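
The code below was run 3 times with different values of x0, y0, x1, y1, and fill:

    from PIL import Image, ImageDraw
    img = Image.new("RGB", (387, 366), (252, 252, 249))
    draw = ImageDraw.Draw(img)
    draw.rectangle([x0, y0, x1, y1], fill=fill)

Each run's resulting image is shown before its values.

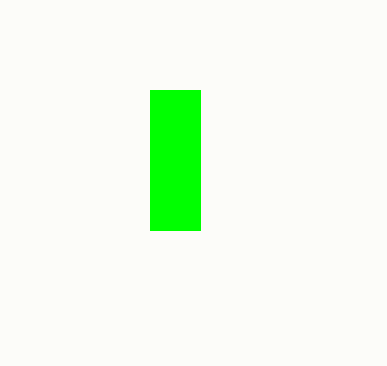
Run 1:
x0 = 150
y0 = 90
x1 = 200
y1 = 230
fill = 'lime'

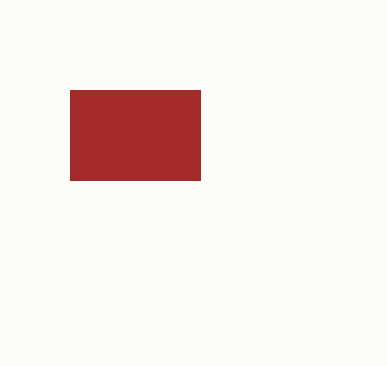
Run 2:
x0 = 70
y0 = 90
x1 = 200
y1 = 180
fill = 'brown'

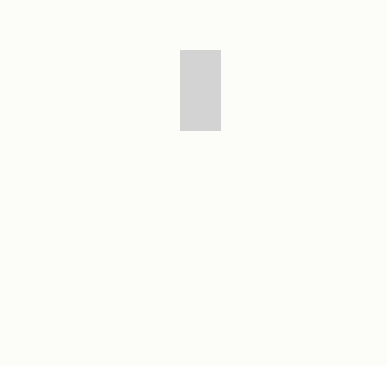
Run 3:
x0 = 180, y0 = 50, x1 = 220, y1 = 130, fill = 'lightgray'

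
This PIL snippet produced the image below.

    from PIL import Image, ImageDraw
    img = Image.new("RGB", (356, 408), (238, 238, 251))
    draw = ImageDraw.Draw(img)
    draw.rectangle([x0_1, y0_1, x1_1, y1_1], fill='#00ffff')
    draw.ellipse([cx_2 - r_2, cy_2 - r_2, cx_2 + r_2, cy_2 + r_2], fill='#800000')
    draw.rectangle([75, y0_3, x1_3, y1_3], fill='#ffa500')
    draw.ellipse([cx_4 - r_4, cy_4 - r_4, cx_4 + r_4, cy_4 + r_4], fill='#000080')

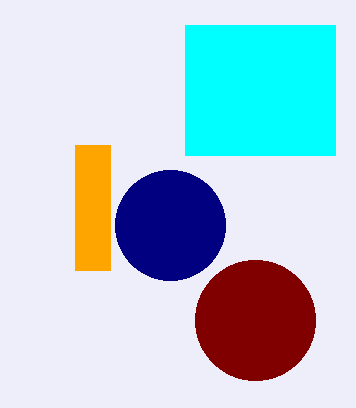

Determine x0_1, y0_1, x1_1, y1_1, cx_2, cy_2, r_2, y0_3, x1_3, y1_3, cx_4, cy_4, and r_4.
x0_1 = 185
y0_1 = 25
x1_1 = 335
y1_1 = 155
cx_2 = 255
cy_2 = 320
r_2 = 60
y0_3 = 145
x1_3 = 110
y1_3 = 270
cx_4 = 170
cy_4 = 225
r_4 = 55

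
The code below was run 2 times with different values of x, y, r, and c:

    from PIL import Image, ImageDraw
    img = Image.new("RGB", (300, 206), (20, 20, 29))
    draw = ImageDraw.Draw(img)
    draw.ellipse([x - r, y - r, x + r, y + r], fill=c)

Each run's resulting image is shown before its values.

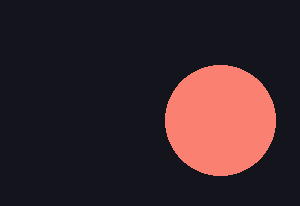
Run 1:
x = 220
y = 120
r = 55
c = 'salmon'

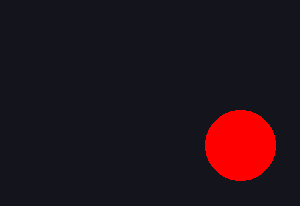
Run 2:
x = 240
y = 145
r = 35
c = 'red'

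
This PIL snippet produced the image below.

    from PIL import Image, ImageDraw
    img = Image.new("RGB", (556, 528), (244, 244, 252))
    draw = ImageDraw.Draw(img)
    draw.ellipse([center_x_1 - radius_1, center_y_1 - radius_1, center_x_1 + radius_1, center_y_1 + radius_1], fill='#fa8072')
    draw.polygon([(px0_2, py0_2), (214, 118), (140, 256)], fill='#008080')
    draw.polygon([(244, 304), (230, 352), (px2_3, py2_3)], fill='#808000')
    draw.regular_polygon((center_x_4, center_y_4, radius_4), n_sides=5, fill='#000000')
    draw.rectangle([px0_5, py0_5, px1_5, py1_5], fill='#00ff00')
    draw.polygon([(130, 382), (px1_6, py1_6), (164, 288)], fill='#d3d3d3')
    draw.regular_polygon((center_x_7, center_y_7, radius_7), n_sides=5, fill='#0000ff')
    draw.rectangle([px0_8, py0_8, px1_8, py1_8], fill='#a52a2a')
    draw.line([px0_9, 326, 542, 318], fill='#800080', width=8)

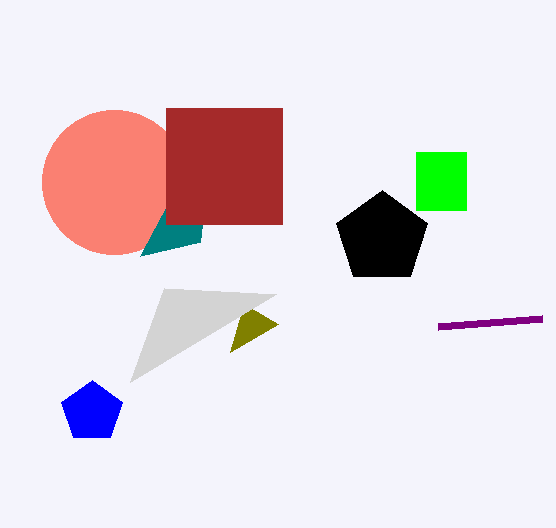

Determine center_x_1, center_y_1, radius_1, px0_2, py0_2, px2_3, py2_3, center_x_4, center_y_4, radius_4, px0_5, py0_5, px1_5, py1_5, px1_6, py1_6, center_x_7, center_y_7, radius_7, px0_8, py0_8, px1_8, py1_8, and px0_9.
center_x_1 = 114; center_y_1 = 182; radius_1 = 72; px0_2 = 200; py0_2 = 242; px2_3 = 278; py2_3 = 324; center_x_4 = 382; center_y_4 = 238; radius_4 = 48; px0_5 = 416; py0_5 = 152; px1_5 = 466; py1_5 = 210; px1_6 = 276; py1_6 = 294; center_x_7 = 92; center_y_7 = 412; radius_7 = 32; px0_8 = 166; py0_8 = 108; px1_8 = 282; py1_8 = 224; px0_9 = 438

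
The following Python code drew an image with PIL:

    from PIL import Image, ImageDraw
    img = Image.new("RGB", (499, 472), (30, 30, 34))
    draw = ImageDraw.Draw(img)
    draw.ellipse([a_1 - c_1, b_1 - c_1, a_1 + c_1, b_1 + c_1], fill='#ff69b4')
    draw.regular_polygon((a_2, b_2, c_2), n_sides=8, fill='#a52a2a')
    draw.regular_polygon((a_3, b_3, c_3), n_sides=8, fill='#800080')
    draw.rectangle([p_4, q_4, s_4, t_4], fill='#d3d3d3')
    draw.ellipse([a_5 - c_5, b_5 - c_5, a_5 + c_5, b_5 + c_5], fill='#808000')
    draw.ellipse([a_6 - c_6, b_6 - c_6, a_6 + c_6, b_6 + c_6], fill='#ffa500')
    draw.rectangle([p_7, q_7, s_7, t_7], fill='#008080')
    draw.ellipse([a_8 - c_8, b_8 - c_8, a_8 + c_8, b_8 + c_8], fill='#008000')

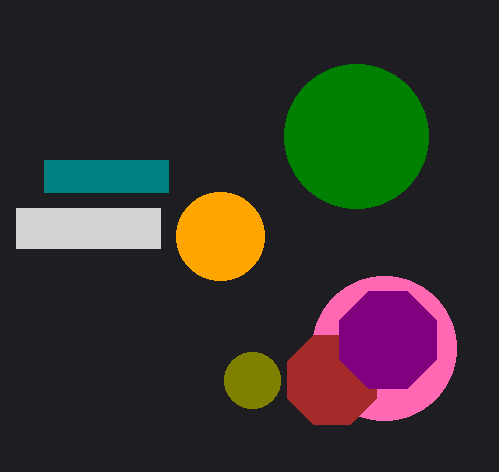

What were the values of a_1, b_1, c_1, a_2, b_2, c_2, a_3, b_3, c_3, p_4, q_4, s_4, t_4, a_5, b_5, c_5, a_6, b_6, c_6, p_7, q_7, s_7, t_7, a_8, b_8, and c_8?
a_1 = 384; b_1 = 348; c_1 = 72; a_2 = 332; b_2 = 380; c_2 = 48; a_3 = 388; b_3 = 340; c_3 = 52; p_4 = 16; q_4 = 208; s_4 = 160; t_4 = 248; a_5 = 252; b_5 = 380; c_5 = 28; a_6 = 220; b_6 = 236; c_6 = 44; p_7 = 44; q_7 = 160; s_7 = 168; t_7 = 192; a_8 = 356; b_8 = 136; c_8 = 72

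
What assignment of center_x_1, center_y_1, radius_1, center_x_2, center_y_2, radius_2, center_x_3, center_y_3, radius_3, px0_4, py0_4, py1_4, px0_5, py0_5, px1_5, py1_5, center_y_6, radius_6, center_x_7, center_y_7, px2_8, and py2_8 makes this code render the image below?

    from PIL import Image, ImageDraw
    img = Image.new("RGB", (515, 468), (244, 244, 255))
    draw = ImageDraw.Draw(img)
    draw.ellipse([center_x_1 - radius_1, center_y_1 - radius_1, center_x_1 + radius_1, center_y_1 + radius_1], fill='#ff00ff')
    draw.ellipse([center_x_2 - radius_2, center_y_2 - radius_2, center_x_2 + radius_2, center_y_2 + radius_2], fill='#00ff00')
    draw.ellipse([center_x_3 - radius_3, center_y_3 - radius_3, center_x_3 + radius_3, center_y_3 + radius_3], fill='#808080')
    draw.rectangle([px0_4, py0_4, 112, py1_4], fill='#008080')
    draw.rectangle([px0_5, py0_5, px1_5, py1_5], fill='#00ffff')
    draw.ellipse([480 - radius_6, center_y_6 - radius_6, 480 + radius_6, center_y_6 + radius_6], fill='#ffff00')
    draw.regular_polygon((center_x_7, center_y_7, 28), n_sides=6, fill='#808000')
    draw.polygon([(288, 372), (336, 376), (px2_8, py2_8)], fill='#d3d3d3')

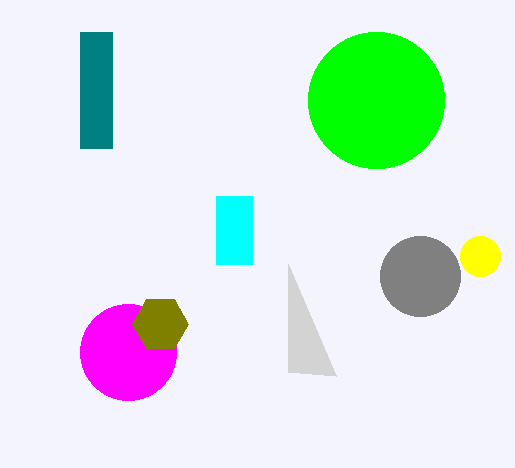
center_x_1 = 128; center_y_1 = 352; radius_1 = 48; center_x_2 = 376; center_y_2 = 100; radius_2 = 68; center_x_3 = 420; center_y_3 = 276; radius_3 = 40; px0_4 = 80; py0_4 = 32; py1_4 = 148; px0_5 = 216; py0_5 = 196; px1_5 = 252; py1_5 = 264; center_y_6 = 256; radius_6 = 20; center_x_7 = 160; center_y_7 = 324; px2_8 = 288; py2_8 = 264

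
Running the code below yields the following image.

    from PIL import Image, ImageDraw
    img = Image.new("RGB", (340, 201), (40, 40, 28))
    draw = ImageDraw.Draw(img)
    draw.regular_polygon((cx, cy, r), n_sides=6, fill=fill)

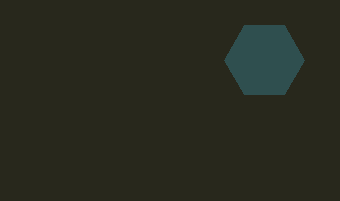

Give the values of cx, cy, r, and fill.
cx = 264
cy = 60
r = 40
fill = 'darkslategray'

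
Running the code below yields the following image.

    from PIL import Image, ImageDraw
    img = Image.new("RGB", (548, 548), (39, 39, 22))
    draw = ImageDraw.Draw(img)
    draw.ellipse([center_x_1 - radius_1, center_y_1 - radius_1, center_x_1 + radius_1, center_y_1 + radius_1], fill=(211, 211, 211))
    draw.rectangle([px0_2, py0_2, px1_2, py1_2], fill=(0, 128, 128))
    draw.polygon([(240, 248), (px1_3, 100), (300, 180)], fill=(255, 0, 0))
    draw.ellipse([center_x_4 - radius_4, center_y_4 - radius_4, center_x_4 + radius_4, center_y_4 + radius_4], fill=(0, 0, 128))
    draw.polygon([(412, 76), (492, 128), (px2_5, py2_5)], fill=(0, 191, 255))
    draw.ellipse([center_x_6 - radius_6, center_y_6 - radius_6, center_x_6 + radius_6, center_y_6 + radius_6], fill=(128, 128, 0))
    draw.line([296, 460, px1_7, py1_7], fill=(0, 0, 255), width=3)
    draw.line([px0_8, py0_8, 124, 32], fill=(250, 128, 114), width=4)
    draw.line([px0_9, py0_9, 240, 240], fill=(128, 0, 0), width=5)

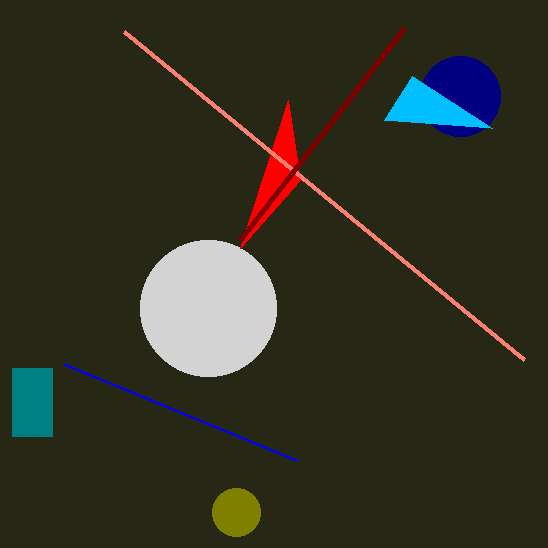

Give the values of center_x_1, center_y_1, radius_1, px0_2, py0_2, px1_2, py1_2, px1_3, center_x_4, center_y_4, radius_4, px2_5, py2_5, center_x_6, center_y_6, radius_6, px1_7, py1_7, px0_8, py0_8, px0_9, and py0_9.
center_x_1 = 208, center_y_1 = 308, radius_1 = 68, px0_2 = 12, py0_2 = 368, px1_2 = 52, py1_2 = 436, px1_3 = 288, center_x_4 = 460, center_y_4 = 96, radius_4 = 40, px2_5 = 384, py2_5 = 120, center_x_6 = 236, center_y_6 = 512, radius_6 = 24, px1_7 = 64, py1_7 = 364, px0_8 = 524, py0_8 = 360, px0_9 = 404, py0_9 = 28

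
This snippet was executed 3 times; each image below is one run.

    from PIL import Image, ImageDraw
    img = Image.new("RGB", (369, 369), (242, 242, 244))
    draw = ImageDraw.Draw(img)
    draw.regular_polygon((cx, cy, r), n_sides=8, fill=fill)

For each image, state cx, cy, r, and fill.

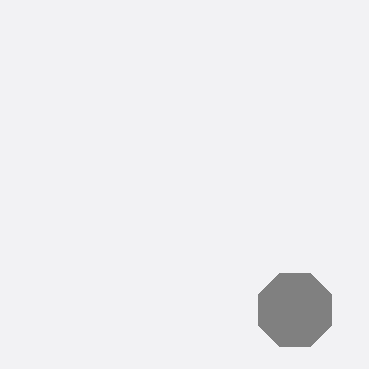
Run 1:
cx = 295, cy = 310, r = 40, fill = 'gray'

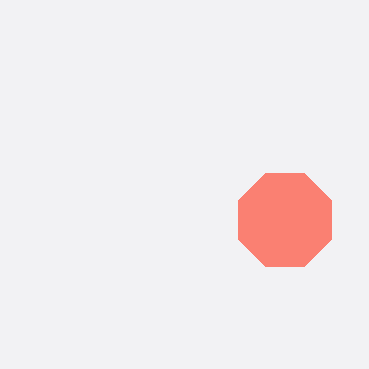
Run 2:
cx = 285
cy = 220
r = 50
fill = 'salmon'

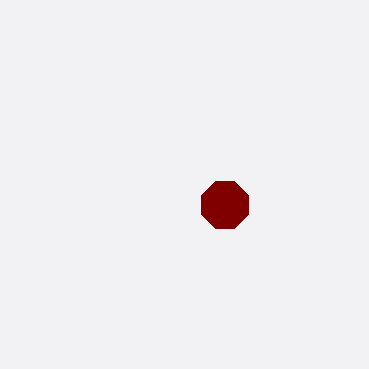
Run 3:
cx = 225; cy = 205; r = 25; fill = 'maroon'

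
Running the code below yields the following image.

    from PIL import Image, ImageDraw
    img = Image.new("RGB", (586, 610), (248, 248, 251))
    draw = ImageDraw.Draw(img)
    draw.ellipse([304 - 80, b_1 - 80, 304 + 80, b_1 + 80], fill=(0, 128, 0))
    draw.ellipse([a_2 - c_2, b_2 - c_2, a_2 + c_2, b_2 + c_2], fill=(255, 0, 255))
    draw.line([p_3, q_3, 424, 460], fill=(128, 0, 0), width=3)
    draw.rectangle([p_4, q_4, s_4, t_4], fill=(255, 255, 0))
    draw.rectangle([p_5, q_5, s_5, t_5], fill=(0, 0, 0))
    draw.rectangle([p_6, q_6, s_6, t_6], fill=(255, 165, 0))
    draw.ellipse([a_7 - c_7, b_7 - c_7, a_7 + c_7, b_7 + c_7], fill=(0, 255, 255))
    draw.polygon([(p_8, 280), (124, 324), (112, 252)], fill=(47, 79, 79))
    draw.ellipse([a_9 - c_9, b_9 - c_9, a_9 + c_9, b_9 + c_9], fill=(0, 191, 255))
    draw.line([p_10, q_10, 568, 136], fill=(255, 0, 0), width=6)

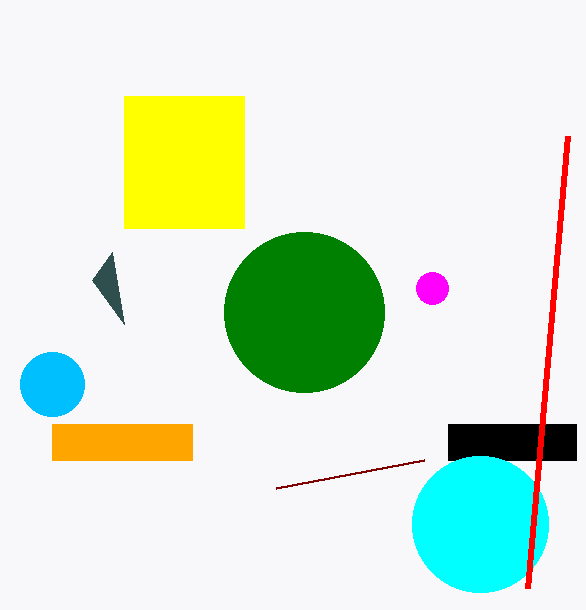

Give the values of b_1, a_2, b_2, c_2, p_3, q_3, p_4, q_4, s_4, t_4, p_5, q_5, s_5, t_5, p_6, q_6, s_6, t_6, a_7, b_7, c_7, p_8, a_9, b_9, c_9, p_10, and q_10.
b_1 = 312; a_2 = 432; b_2 = 288; c_2 = 16; p_3 = 276; q_3 = 488; p_4 = 124; q_4 = 96; s_4 = 244; t_4 = 228; p_5 = 448; q_5 = 424; s_5 = 576; t_5 = 460; p_6 = 52; q_6 = 424; s_6 = 192; t_6 = 460; a_7 = 480; b_7 = 524; c_7 = 68; p_8 = 92; a_9 = 52; b_9 = 384; c_9 = 32; p_10 = 528; q_10 = 588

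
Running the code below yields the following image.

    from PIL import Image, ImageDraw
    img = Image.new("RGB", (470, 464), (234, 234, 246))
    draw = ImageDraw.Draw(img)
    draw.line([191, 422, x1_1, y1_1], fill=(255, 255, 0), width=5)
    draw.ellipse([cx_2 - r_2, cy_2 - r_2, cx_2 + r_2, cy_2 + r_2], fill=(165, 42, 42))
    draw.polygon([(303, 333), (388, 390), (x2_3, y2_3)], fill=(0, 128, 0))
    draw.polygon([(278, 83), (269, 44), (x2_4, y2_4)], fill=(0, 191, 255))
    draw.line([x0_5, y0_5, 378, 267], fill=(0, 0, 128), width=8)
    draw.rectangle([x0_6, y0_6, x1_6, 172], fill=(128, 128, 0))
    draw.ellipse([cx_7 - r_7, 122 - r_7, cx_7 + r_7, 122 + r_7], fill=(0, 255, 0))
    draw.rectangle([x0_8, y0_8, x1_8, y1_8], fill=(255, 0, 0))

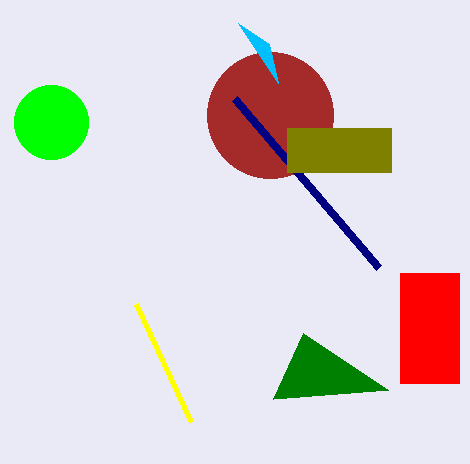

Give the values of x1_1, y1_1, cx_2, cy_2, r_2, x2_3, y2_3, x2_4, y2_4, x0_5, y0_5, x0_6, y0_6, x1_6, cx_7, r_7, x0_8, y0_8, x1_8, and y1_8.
x1_1 = 136; y1_1 = 304; cx_2 = 270; cy_2 = 115; r_2 = 63; x2_3 = 273; y2_3 = 399; x2_4 = 238; y2_4 = 23; x0_5 = 234; y0_5 = 98; x0_6 = 287; y0_6 = 128; x1_6 = 391; cx_7 = 51; r_7 = 37; x0_8 = 400; y0_8 = 273; x1_8 = 459; y1_8 = 383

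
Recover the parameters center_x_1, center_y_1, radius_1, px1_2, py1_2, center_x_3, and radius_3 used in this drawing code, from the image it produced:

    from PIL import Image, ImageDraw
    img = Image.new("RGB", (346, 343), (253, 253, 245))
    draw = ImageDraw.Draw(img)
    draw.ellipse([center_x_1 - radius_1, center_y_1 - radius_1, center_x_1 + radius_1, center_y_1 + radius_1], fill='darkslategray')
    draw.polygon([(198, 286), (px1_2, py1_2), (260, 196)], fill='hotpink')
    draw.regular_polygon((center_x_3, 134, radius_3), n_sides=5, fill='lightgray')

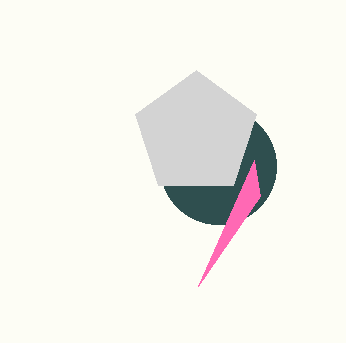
center_x_1 = 218
center_y_1 = 166
radius_1 = 58
px1_2 = 254
py1_2 = 160
center_x_3 = 196
radius_3 = 64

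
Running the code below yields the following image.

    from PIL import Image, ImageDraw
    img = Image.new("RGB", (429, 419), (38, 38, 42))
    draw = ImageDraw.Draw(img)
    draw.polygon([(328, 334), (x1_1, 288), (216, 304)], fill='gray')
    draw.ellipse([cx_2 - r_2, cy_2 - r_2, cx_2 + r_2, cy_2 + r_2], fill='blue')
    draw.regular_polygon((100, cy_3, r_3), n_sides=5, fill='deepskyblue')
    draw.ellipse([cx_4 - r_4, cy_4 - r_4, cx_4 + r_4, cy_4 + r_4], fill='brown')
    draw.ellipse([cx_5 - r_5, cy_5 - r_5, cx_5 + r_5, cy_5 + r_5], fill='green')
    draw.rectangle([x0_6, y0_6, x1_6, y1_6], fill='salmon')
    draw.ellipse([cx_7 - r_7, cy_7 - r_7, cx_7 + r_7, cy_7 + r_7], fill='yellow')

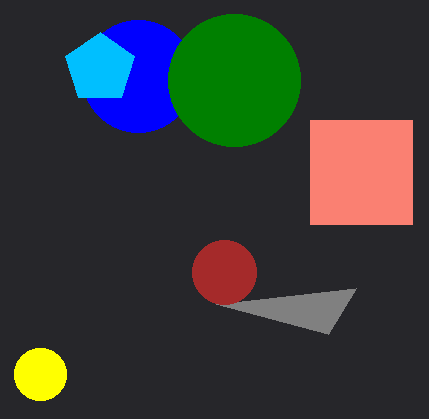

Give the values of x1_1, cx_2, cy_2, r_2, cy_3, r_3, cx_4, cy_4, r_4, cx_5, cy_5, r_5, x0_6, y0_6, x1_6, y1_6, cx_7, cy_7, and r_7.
x1_1 = 356; cx_2 = 138; cy_2 = 76; r_2 = 56; cy_3 = 68; r_3 = 36; cx_4 = 224; cy_4 = 272; r_4 = 32; cx_5 = 234; cy_5 = 80; r_5 = 66; x0_6 = 310; y0_6 = 120; x1_6 = 412; y1_6 = 224; cx_7 = 40; cy_7 = 374; r_7 = 26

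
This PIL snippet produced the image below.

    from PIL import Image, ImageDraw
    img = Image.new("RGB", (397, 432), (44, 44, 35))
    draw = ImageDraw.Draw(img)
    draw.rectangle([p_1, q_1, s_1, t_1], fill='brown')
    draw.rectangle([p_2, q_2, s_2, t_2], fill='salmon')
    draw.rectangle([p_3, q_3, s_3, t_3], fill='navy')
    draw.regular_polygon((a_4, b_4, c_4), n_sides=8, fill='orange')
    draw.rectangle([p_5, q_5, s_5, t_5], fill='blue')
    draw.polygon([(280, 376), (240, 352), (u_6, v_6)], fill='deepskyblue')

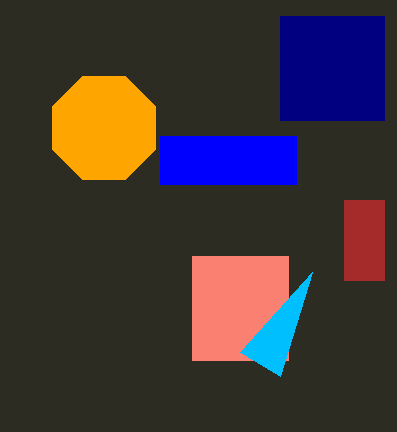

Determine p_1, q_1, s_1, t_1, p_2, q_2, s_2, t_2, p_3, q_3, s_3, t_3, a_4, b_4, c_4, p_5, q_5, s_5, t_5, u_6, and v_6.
p_1 = 344
q_1 = 200
s_1 = 384
t_1 = 280
p_2 = 192
q_2 = 256
s_2 = 288
t_2 = 360
p_3 = 280
q_3 = 16
s_3 = 384
t_3 = 120
a_4 = 104
b_4 = 128
c_4 = 56
p_5 = 160
q_5 = 136
s_5 = 296
t_5 = 184
u_6 = 312
v_6 = 272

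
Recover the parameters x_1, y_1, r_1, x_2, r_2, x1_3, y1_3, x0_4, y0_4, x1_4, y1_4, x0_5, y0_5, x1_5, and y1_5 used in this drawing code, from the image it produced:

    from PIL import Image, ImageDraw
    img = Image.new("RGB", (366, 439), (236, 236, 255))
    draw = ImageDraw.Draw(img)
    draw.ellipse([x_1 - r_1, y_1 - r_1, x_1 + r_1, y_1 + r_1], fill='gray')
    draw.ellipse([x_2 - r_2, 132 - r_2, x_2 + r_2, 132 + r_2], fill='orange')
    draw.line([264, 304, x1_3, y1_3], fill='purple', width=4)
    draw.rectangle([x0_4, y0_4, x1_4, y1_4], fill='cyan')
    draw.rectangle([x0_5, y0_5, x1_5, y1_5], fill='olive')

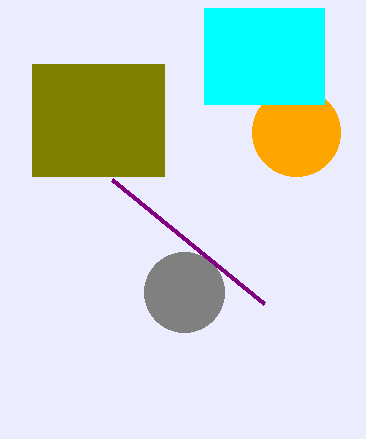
x_1 = 184, y_1 = 292, r_1 = 40, x_2 = 296, r_2 = 44, x1_3 = 112, y1_3 = 180, x0_4 = 204, y0_4 = 8, x1_4 = 324, y1_4 = 104, x0_5 = 32, y0_5 = 64, x1_5 = 164, y1_5 = 176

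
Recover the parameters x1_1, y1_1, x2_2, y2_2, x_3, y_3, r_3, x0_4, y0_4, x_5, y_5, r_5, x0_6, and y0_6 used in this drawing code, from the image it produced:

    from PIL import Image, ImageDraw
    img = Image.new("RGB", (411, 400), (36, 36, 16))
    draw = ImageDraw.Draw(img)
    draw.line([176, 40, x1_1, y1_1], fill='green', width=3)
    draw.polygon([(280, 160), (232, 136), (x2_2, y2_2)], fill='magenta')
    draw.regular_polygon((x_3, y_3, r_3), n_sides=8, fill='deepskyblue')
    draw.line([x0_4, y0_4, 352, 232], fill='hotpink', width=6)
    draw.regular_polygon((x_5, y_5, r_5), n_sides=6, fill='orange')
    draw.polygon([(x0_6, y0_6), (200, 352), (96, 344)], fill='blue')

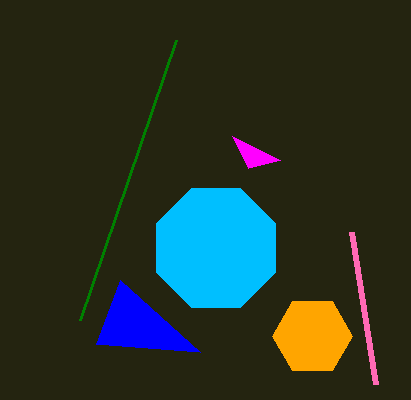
x1_1 = 80
y1_1 = 320
x2_2 = 248
y2_2 = 168
x_3 = 216
y_3 = 248
r_3 = 64
x0_4 = 376
y0_4 = 384
x_5 = 312
y_5 = 336
r_5 = 40
x0_6 = 120
y0_6 = 280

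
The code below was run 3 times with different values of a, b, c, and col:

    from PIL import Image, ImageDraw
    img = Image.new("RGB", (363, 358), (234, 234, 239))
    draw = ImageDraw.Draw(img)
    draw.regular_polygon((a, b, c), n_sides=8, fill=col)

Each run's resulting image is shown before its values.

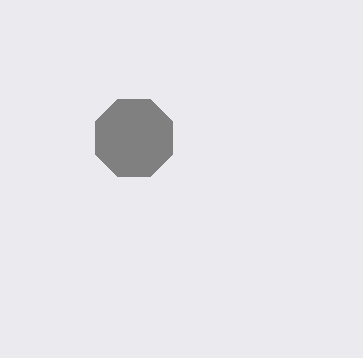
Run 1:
a = 134; b = 138; c = 42; col = 'gray'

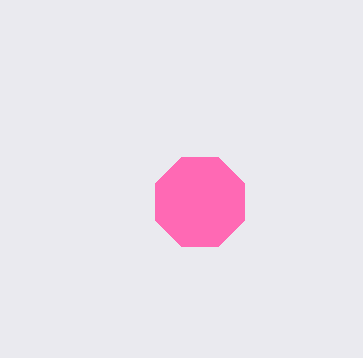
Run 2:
a = 200; b = 202; c = 48; col = 'hotpink'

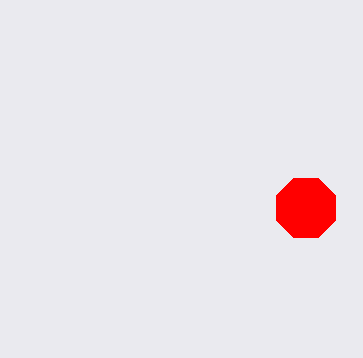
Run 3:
a = 306
b = 208
c = 32
col = 'red'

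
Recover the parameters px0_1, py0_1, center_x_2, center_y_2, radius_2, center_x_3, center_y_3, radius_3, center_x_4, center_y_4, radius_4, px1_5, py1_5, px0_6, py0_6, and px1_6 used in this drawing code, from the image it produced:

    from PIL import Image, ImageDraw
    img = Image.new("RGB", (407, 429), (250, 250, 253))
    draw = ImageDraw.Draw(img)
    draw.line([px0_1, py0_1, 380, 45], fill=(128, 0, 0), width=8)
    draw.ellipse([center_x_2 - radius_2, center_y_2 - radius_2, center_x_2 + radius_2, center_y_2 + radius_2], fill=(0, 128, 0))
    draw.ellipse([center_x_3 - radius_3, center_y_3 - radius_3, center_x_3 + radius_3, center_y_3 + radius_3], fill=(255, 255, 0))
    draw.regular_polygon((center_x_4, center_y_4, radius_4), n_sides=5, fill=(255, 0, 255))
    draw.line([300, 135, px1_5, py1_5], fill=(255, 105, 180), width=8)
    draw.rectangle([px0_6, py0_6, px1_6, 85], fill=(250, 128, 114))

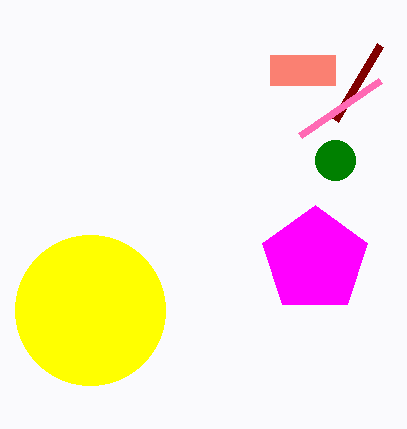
px0_1 = 335
py0_1 = 120
center_x_2 = 335
center_y_2 = 160
radius_2 = 20
center_x_3 = 90
center_y_3 = 310
radius_3 = 75
center_x_4 = 315
center_y_4 = 260
radius_4 = 55
px1_5 = 380
py1_5 = 80
px0_6 = 270
py0_6 = 55
px1_6 = 335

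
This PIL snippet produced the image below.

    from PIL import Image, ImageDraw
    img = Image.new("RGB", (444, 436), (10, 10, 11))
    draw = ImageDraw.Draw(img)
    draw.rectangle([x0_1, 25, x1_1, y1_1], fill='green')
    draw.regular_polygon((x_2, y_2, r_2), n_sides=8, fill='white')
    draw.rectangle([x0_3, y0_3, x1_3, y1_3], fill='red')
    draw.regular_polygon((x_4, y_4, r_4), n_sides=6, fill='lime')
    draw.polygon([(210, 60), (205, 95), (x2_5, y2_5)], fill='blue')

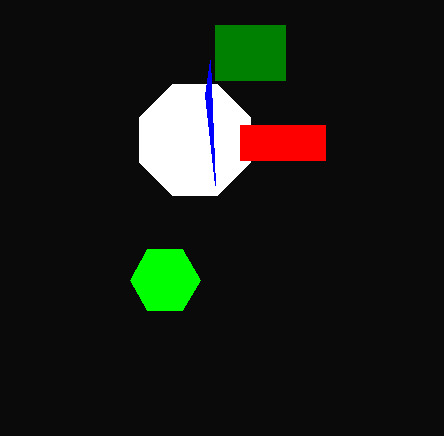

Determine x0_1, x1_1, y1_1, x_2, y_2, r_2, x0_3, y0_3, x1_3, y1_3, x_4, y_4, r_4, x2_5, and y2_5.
x0_1 = 215; x1_1 = 285; y1_1 = 80; x_2 = 195; y_2 = 140; r_2 = 60; x0_3 = 240; y0_3 = 125; x1_3 = 325; y1_3 = 160; x_4 = 165; y_4 = 280; r_4 = 35; x2_5 = 215; y2_5 = 185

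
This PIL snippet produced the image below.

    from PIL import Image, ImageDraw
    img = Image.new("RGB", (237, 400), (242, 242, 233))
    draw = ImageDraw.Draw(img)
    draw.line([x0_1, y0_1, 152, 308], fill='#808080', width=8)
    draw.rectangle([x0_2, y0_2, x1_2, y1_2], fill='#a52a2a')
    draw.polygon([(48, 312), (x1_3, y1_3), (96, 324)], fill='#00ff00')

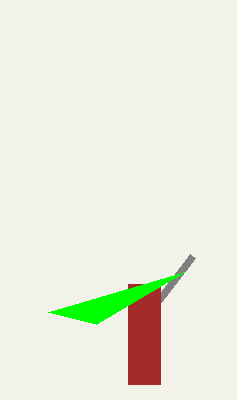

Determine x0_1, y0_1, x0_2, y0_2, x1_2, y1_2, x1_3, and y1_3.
x0_1 = 192, y0_1 = 256, x0_2 = 128, y0_2 = 284, x1_2 = 160, y1_2 = 384, x1_3 = 184, y1_3 = 272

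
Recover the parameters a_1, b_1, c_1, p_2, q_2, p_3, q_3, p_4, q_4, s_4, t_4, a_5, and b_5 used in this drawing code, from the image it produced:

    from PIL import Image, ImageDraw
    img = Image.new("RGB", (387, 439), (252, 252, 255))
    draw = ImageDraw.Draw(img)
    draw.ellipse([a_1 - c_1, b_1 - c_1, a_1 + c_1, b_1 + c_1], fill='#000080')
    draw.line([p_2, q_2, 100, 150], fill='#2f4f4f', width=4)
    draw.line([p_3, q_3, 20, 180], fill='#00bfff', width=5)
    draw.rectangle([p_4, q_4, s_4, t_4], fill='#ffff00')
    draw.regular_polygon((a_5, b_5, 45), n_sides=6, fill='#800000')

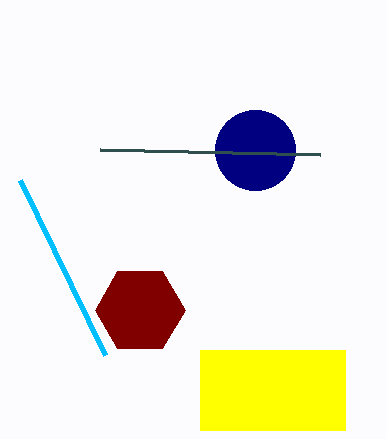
a_1 = 255; b_1 = 150; c_1 = 40; p_2 = 320; q_2 = 155; p_3 = 105; q_3 = 355; p_4 = 200; q_4 = 350; s_4 = 345; t_4 = 430; a_5 = 140; b_5 = 310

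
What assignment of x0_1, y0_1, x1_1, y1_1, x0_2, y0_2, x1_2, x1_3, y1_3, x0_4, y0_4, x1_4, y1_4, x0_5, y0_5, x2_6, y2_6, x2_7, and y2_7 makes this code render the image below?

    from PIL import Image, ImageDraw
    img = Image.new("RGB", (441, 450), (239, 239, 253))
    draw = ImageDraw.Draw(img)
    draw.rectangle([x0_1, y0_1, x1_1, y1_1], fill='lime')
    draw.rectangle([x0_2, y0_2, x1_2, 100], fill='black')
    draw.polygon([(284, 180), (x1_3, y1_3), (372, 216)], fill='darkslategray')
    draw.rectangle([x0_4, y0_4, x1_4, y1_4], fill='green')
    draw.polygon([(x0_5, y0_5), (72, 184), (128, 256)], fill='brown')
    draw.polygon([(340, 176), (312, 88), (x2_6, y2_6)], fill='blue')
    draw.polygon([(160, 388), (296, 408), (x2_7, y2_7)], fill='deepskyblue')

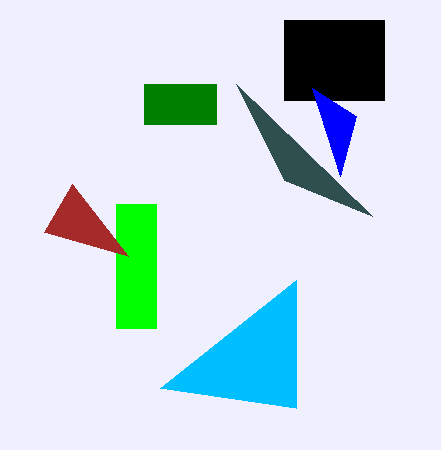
x0_1 = 116; y0_1 = 204; x1_1 = 156; y1_1 = 328; x0_2 = 284; y0_2 = 20; x1_2 = 384; x1_3 = 236; y1_3 = 84; x0_4 = 144; y0_4 = 84; x1_4 = 216; y1_4 = 124; x0_5 = 44; y0_5 = 232; x2_6 = 356; y2_6 = 116; x2_7 = 296; y2_7 = 280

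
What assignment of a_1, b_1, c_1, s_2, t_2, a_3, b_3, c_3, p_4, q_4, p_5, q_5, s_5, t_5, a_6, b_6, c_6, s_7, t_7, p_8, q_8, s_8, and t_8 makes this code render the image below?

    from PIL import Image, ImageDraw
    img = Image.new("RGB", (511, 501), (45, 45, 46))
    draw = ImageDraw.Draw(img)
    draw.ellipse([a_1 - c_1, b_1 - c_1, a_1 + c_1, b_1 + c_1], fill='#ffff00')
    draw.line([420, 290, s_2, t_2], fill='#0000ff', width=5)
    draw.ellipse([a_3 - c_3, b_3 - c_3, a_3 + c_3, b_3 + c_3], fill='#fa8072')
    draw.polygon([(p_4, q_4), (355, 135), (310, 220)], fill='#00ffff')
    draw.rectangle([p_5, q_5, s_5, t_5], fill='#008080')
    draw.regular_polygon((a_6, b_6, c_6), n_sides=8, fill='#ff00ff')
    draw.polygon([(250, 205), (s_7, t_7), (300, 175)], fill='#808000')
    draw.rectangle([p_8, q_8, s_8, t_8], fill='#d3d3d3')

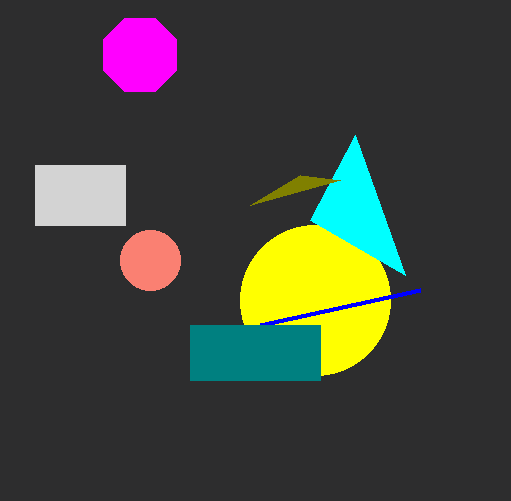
a_1 = 315, b_1 = 300, c_1 = 75, s_2 = 260, t_2 = 325, a_3 = 150, b_3 = 260, c_3 = 30, p_4 = 405, q_4 = 275, p_5 = 190, q_5 = 325, s_5 = 320, t_5 = 380, a_6 = 140, b_6 = 55, c_6 = 40, s_7 = 340, t_7 = 180, p_8 = 35, q_8 = 165, s_8 = 125, t_8 = 225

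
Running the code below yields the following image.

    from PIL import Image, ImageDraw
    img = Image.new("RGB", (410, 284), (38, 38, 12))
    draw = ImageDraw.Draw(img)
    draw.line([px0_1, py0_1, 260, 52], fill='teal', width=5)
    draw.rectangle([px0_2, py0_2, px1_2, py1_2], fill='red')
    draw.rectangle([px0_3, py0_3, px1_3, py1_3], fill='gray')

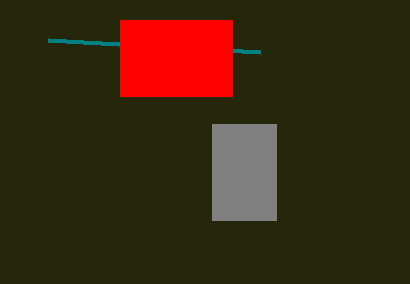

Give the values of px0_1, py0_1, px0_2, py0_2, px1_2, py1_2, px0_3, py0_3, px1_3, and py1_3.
px0_1 = 48, py0_1 = 40, px0_2 = 120, py0_2 = 20, px1_2 = 232, py1_2 = 96, px0_3 = 212, py0_3 = 124, px1_3 = 276, py1_3 = 220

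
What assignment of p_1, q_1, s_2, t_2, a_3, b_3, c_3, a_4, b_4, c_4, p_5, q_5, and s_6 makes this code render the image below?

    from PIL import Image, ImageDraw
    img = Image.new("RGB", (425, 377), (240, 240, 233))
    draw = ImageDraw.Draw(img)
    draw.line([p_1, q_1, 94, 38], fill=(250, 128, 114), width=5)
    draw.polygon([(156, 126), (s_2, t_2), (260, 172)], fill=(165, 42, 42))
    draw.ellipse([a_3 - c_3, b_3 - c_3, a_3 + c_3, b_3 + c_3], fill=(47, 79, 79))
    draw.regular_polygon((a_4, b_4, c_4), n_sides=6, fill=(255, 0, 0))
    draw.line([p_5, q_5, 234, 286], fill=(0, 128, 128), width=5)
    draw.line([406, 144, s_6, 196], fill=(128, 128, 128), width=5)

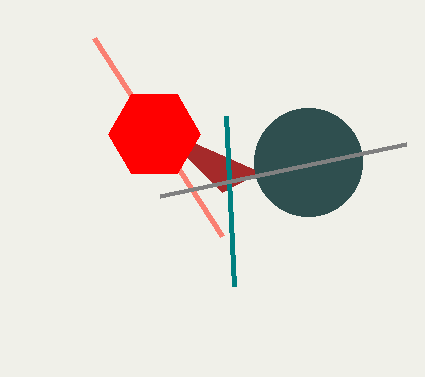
p_1 = 222; q_1 = 236; s_2 = 222; t_2 = 192; a_3 = 308; b_3 = 162; c_3 = 54; a_4 = 154; b_4 = 134; c_4 = 46; p_5 = 226; q_5 = 116; s_6 = 160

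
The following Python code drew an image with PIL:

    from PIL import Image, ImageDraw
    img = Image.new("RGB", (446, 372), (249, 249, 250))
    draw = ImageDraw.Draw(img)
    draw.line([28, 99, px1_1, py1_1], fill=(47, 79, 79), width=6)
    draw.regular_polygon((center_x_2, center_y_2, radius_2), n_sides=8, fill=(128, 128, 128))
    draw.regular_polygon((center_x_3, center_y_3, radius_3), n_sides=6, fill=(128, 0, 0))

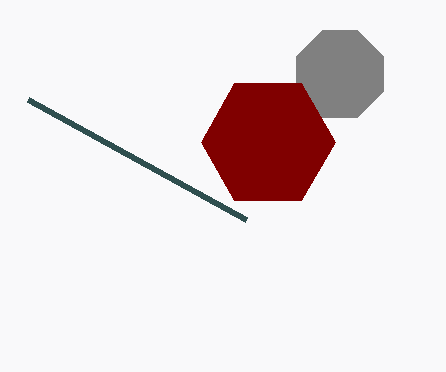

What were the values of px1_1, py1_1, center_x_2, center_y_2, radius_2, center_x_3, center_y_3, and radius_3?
px1_1 = 246
py1_1 = 219
center_x_2 = 340
center_y_2 = 74
radius_2 = 47
center_x_3 = 268
center_y_3 = 142
radius_3 = 67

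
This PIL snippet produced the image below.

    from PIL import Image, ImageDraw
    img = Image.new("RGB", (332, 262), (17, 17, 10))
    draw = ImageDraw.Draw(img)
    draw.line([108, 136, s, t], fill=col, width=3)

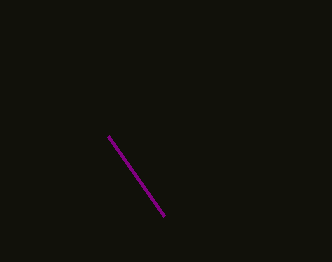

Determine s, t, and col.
s = 164; t = 216; col = 'purple'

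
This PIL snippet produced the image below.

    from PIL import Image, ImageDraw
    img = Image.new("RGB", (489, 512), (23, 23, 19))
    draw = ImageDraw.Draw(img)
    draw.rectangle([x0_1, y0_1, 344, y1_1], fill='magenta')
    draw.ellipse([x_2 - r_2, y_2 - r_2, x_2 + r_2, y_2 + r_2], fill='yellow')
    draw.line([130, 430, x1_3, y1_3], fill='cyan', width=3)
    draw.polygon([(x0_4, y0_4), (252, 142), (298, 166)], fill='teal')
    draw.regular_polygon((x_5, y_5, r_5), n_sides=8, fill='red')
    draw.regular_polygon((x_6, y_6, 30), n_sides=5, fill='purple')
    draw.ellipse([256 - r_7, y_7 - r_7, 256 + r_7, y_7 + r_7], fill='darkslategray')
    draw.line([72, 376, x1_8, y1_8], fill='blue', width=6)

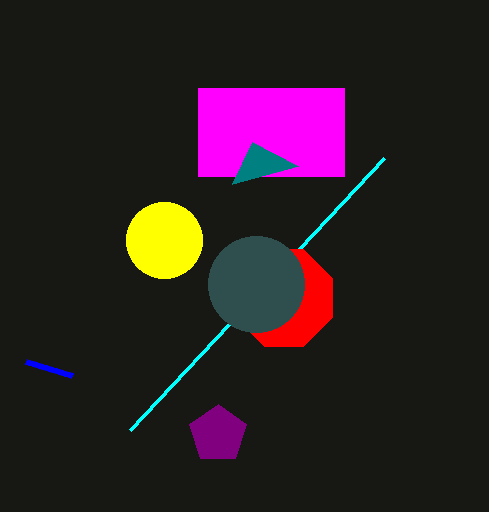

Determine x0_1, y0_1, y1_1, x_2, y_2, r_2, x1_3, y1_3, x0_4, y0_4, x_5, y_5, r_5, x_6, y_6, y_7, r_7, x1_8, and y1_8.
x0_1 = 198
y0_1 = 88
y1_1 = 176
x_2 = 164
y_2 = 240
r_2 = 38
x1_3 = 384
y1_3 = 158
x0_4 = 232
y0_4 = 184
x_5 = 284
y_5 = 298
r_5 = 52
x_6 = 218
y_6 = 434
y_7 = 284
r_7 = 48
x1_8 = 26
y1_8 = 362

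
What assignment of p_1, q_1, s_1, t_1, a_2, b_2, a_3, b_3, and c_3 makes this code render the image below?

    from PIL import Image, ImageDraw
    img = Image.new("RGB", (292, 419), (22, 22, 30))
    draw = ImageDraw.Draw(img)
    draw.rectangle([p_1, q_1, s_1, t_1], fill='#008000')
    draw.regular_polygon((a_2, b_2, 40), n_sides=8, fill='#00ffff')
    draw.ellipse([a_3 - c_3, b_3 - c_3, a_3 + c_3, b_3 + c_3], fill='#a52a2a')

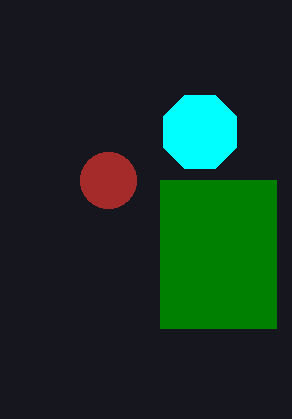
p_1 = 160; q_1 = 180; s_1 = 276; t_1 = 328; a_2 = 200; b_2 = 132; a_3 = 108; b_3 = 180; c_3 = 28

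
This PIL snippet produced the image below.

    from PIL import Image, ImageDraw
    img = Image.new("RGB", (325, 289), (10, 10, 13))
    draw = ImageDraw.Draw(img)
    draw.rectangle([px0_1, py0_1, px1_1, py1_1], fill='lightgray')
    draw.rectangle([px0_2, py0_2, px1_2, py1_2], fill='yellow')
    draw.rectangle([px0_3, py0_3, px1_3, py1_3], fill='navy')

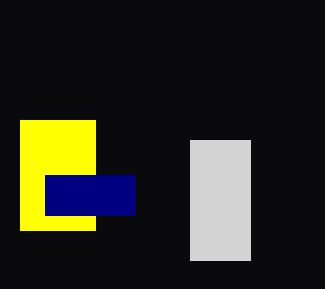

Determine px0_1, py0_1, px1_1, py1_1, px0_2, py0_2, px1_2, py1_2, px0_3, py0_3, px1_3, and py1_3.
px0_1 = 190, py0_1 = 140, px1_1 = 250, py1_1 = 260, px0_2 = 20, py0_2 = 120, px1_2 = 95, py1_2 = 230, px0_3 = 45, py0_3 = 175, px1_3 = 135, py1_3 = 215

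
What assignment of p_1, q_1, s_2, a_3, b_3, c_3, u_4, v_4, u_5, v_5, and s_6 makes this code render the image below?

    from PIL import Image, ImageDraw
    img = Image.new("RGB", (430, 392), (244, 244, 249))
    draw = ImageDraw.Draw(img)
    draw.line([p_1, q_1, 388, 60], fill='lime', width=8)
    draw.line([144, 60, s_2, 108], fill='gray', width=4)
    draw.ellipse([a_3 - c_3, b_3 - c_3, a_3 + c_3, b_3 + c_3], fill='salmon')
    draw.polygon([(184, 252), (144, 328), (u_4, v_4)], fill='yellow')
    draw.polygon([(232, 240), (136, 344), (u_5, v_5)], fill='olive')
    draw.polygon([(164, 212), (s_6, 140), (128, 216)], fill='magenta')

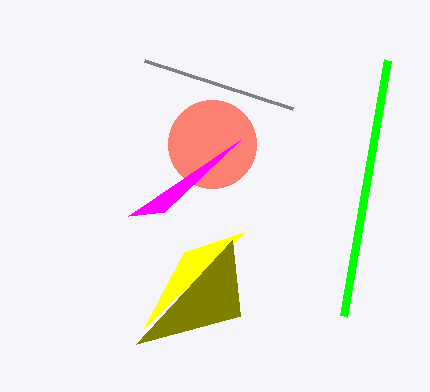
p_1 = 344; q_1 = 316; s_2 = 292; a_3 = 212; b_3 = 144; c_3 = 44; u_4 = 244; v_4 = 232; u_5 = 240; v_5 = 316; s_6 = 240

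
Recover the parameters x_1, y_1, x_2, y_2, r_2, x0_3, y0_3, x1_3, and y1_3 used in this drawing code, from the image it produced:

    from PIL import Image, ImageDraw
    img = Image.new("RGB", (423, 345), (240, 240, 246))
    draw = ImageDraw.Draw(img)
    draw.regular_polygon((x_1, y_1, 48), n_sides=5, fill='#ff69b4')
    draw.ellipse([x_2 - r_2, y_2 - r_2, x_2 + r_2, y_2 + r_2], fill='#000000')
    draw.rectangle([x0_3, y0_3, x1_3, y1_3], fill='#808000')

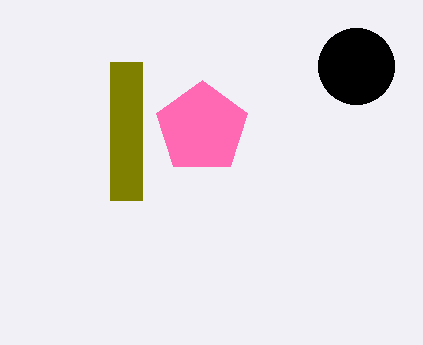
x_1 = 202, y_1 = 128, x_2 = 356, y_2 = 66, r_2 = 38, x0_3 = 110, y0_3 = 62, x1_3 = 142, y1_3 = 200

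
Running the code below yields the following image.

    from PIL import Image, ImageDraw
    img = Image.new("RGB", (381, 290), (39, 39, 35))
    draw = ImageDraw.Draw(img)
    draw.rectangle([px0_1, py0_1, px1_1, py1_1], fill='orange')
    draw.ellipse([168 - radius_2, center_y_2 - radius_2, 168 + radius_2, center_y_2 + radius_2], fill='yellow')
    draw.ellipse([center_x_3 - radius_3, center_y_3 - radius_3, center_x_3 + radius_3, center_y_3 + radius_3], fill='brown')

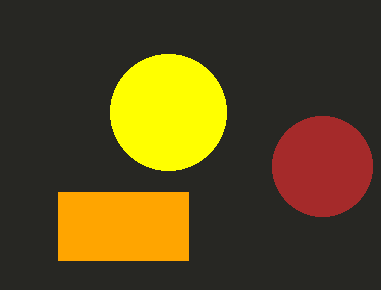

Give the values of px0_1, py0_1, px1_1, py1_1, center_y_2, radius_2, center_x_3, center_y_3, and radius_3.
px0_1 = 58
py0_1 = 192
px1_1 = 188
py1_1 = 260
center_y_2 = 112
radius_2 = 58
center_x_3 = 322
center_y_3 = 166
radius_3 = 50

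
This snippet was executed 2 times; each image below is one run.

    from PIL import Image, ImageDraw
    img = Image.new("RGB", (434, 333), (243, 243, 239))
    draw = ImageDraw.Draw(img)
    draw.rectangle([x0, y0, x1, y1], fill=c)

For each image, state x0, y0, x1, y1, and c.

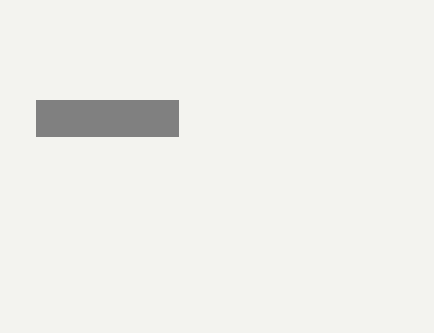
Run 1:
x0 = 36
y0 = 100
x1 = 178
y1 = 136
c = 'gray'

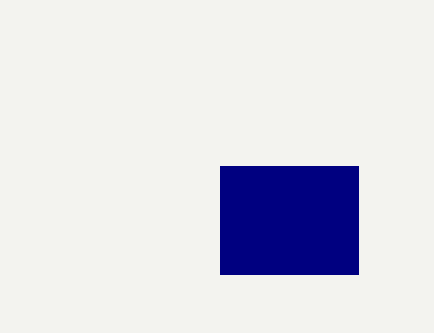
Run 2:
x0 = 220; y0 = 166; x1 = 358; y1 = 274; c = 'navy'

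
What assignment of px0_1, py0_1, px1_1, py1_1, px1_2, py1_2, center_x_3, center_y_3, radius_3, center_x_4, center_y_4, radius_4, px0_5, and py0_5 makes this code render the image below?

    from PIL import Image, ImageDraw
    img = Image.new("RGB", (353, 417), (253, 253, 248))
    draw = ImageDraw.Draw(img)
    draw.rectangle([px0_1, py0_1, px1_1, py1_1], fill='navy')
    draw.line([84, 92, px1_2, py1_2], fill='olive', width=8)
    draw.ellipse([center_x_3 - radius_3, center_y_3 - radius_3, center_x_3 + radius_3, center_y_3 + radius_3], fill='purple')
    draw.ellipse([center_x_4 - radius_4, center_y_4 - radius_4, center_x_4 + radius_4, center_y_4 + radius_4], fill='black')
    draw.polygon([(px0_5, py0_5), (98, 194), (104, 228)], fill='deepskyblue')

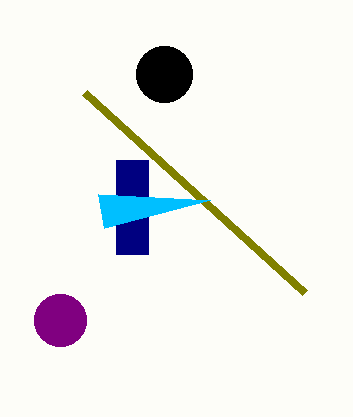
px0_1 = 116
py0_1 = 160
px1_1 = 148
py1_1 = 254
px1_2 = 304
py1_2 = 292
center_x_3 = 60
center_y_3 = 320
radius_3 = 26
center_x_4 = 164
center_y_4 = 74
radius_4 = 28
px0_5 = 210
py0_5 = 200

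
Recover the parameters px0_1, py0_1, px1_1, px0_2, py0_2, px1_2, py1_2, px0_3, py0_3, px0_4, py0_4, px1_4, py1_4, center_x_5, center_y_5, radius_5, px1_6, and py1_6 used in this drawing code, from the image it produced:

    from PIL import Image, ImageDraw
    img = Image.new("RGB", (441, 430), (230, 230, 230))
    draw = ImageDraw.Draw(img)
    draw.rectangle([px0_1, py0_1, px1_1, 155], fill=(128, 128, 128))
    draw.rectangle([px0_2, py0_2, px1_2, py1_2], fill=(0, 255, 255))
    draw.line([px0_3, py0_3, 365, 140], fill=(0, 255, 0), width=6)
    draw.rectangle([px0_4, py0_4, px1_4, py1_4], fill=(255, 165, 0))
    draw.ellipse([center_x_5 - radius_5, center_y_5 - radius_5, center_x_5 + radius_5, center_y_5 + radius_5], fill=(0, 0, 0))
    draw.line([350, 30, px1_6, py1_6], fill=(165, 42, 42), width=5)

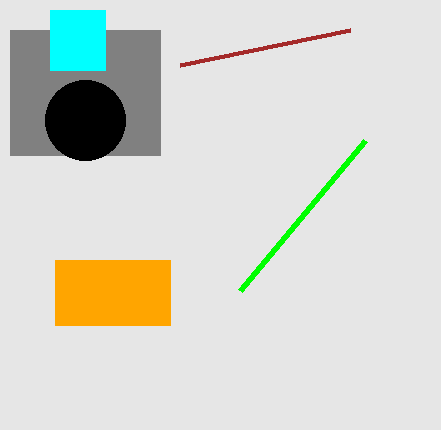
px0_1 = 10
py0_1 = 30
px1_1 = 160
px0_2 = 50
py0_2 = 10
px1_2 = 105
py1_2 = 70
px0_3 = 240
py0_3 = 290
px0_4 = 55
py0_4 = 260
px1_4 = 170
py1_4 = 325
center_x_5 = 85
center_y_5 = 120
radius_5 = 40
px1_6 = 180
py1_6 = 65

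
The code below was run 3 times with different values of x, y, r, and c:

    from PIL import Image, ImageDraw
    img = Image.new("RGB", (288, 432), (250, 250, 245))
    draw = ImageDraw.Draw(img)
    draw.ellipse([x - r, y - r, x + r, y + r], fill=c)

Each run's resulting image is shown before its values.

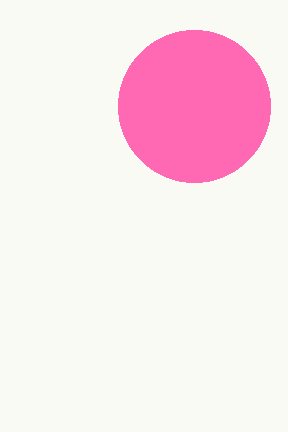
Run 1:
x = 194
y = 106
r = 76
c = 'hotpink'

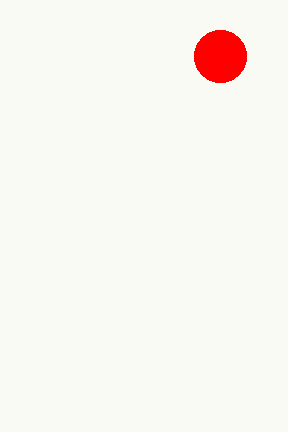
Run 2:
x = 220; y = 56; r = 26; c = 'red'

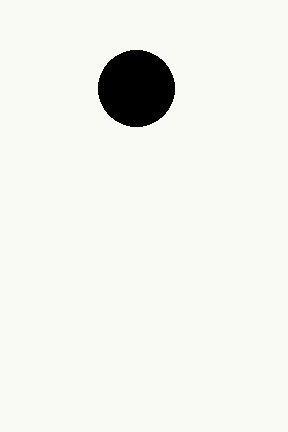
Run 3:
x = 136
y = 88
r = 38
c = 'black'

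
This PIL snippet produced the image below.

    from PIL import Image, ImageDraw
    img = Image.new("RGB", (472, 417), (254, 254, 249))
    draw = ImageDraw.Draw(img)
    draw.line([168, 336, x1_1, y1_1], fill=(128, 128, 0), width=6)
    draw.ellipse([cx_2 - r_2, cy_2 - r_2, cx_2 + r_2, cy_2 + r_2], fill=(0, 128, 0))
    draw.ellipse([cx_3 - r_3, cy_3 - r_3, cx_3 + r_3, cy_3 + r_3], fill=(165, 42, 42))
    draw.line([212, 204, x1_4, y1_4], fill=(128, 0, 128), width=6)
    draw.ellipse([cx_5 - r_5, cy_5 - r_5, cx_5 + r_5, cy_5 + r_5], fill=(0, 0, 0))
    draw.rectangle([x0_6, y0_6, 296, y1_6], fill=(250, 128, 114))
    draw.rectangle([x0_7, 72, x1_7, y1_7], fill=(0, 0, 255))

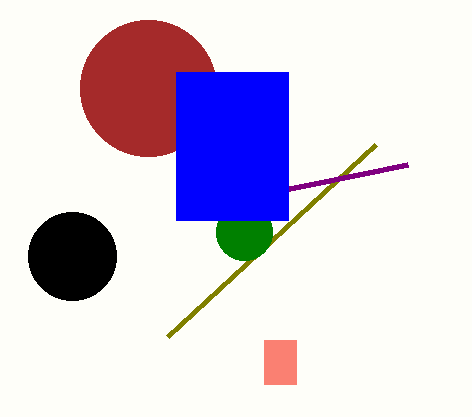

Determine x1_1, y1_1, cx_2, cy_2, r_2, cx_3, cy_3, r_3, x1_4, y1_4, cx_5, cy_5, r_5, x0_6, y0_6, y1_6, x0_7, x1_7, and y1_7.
x1_1 = 376
y1_1 = 144
cx_2 = 244
cy_2 = 232
r_2 = 28
cx_3 = 148
cy_3 = 88
r_3 = 68
x1_4 = 408
y1_4 = 164
cx_5 = 72
cy_5 = 256
r_5 = 44
x0_6 = 264
y0_6 = 340
y1_6 = 384
x0_7 = 176
x1_7 = 288
y1_7 = 220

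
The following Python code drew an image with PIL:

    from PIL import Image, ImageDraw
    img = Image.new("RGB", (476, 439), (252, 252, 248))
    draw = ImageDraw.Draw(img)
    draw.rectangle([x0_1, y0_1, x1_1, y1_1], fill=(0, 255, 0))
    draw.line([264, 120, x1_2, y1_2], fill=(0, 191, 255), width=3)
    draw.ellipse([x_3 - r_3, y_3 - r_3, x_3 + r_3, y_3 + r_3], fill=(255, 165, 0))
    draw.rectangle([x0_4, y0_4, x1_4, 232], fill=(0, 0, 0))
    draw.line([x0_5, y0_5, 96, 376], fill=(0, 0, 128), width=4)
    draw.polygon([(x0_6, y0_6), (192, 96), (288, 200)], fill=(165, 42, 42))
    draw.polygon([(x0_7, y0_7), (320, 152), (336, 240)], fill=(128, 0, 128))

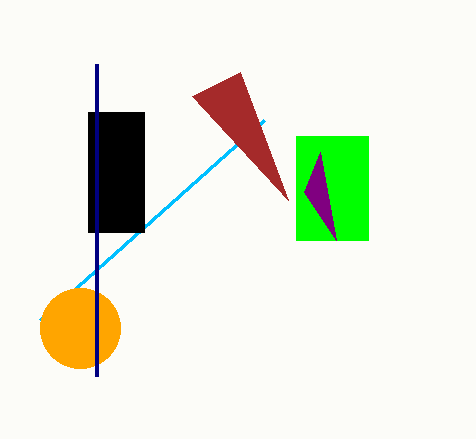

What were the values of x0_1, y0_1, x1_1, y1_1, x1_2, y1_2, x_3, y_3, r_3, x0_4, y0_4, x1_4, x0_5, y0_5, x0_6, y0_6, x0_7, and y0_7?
x0_1 = 296
y0_1 = 136
x1_1 = 368
y1_1 = 240
x1_2 = 40
y1_2 = 320
x_3 = 80
y_3 = 328
r_3 = 40
x0_4 = 88
y0_4 = 112
x1_4 = 144
x0_5 = 96
y0_5 = 64
x0_6 = 240
y0_6 = 72
x0_7 = 304
y0_7 = 192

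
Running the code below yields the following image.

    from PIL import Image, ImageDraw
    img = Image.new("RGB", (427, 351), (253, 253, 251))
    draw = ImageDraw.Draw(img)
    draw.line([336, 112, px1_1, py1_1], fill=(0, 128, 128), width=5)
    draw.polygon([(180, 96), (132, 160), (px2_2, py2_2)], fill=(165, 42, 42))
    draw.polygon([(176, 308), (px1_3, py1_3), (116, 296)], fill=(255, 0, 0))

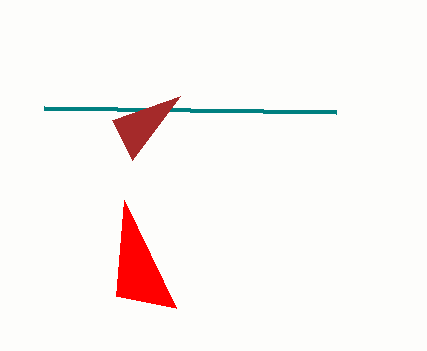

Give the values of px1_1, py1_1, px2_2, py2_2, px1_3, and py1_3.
px1_1 = 44, py1_1 = 108, px2_2 = 112, py2_2 = 120, px1_3 = 124, py1_3 = 200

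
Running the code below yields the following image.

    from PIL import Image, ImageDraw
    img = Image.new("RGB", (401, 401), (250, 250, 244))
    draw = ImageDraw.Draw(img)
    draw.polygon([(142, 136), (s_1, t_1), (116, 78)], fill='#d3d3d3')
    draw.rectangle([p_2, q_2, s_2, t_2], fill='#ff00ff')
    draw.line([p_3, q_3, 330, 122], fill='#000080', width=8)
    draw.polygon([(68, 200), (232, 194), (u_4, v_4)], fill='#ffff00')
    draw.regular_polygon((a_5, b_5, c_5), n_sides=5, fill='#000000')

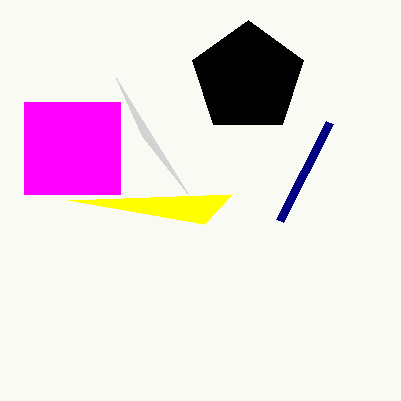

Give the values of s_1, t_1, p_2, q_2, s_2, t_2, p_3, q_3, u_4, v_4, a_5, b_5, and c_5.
s_1 = 188, t_1 = 194, p_2 = 24, q_2 = 102, s_2 = 120, t_2 = 194, p_3 = 280, q_3 = 220, u_4 = 204, v_4 = 224, a_5 = 248, b_5 = 78, c_5 = 58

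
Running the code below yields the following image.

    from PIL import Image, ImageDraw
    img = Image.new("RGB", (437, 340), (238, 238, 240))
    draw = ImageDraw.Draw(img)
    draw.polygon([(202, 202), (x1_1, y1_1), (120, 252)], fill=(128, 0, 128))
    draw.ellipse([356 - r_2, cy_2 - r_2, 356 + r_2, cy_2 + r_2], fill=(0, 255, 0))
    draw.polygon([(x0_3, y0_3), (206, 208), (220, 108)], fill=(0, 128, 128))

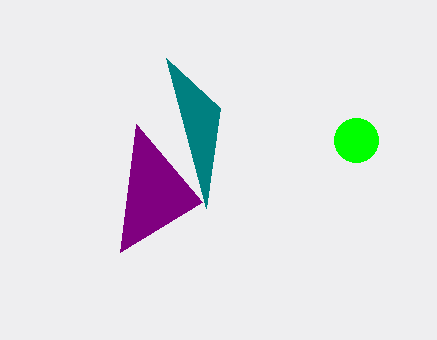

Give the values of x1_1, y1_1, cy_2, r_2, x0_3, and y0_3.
x1_1 = 136
y1_1 = 124
cy_2 = 140
r_2 = 22
x0_3 = 166
y0_3 = 58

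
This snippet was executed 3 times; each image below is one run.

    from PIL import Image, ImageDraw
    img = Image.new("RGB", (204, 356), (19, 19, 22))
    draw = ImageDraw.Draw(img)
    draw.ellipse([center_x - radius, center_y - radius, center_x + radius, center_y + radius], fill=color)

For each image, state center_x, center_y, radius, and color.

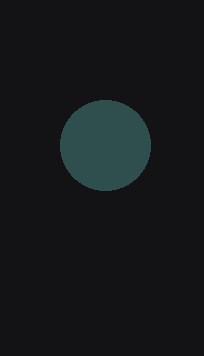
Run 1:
center_x = 105
center_y = 145
radius = 45
color = 'darkslategray'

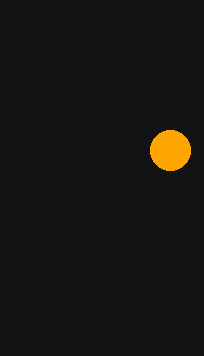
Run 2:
center_x = 170; center_y = 150; radius = 20; color = 'orange'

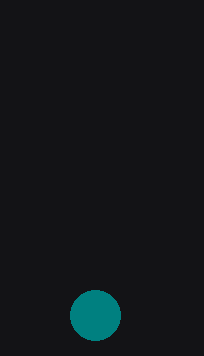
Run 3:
center_x = 95; center_y = 315; radius = 25; color = 'teal'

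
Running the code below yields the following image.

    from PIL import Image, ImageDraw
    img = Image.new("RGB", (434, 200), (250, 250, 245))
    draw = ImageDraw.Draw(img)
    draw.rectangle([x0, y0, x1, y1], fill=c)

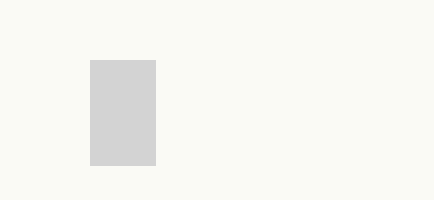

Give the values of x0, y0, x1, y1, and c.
x0 = 90; y0 = 60; x1 = 155; y1 = 165; c = 'lightgray'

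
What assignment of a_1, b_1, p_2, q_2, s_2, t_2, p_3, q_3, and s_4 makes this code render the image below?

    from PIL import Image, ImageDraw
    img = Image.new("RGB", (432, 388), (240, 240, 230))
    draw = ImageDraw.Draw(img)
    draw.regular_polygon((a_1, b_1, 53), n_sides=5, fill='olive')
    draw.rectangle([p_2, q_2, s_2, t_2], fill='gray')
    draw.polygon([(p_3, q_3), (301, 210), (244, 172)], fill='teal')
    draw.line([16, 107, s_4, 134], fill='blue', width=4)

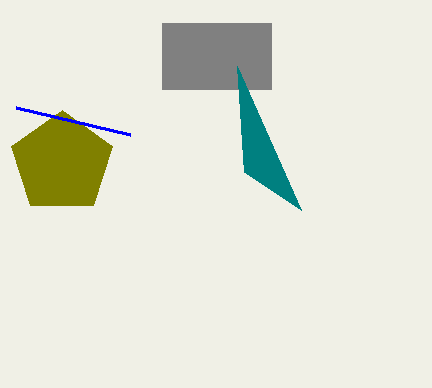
a_1 = 62; b_1 = 163; p_2 = 162; q_2 = 23; s_2 = 271; t_2 = 89; p_3 = 237; q_3 = 66; s_4 = 130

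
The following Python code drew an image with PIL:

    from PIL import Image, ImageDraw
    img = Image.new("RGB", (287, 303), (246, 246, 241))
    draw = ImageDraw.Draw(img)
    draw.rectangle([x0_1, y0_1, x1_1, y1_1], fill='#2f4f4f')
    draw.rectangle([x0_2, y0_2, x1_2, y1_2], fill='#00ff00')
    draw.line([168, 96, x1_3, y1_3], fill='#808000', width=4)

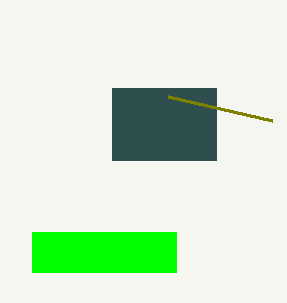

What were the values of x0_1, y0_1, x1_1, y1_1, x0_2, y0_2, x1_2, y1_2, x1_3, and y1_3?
x0_1 = 112, y0_1 = 88, x1_1 = 216, y1_1 = 160, x0_2 = 32, y0_2 = 232, x1_2 = 176, y1_2 = 272, x1_3 = 272, y1_3 = 120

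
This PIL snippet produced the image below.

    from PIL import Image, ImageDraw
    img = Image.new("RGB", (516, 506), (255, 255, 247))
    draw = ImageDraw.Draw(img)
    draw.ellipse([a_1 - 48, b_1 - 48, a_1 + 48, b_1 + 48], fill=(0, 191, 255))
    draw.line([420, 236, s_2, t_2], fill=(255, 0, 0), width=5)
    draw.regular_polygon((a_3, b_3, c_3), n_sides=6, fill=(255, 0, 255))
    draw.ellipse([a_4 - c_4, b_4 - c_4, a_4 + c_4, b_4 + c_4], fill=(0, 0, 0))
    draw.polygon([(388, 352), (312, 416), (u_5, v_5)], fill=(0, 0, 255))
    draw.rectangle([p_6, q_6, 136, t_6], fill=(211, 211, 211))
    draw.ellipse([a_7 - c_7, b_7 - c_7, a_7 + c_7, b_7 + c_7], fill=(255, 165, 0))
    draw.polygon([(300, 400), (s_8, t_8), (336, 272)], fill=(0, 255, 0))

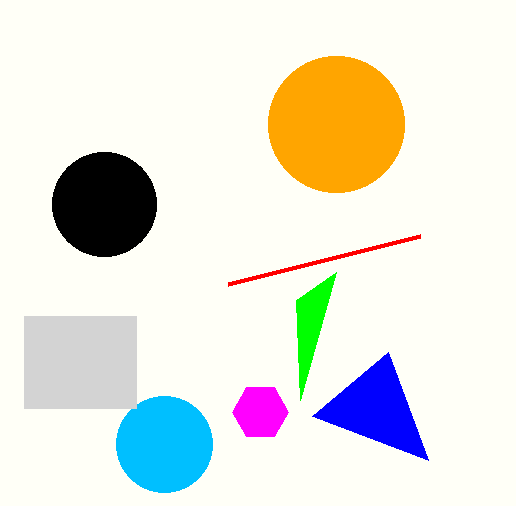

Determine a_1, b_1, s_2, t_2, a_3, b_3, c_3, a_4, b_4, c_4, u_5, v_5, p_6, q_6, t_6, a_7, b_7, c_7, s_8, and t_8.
a_1 = 164
b_1 = 444
s_2 = 228
t_2 = 284
a_3 = 260
b_3 = 412
c_3 = 28
a_4 = 104
b_4 = 204
c_4 = 52
u_5 = 428
v_5 = 460
p_6 = 24
q_6 = 316
t_6 = 408
a_7 = 336
b_7 = 124
c_7 = 68
s_8 = 296
t_8 = 300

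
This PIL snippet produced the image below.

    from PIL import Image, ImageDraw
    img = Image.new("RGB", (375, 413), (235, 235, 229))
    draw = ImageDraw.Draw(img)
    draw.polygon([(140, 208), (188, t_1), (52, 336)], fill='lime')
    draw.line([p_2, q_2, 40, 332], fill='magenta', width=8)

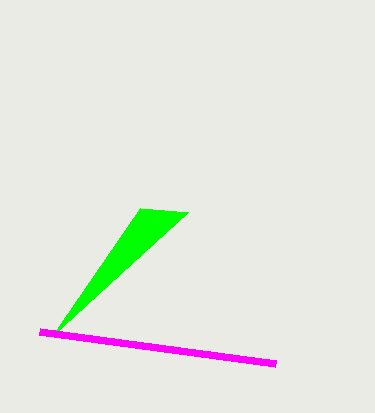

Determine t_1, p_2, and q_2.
t_1 = 212, p_2 = 276, q_2 = 364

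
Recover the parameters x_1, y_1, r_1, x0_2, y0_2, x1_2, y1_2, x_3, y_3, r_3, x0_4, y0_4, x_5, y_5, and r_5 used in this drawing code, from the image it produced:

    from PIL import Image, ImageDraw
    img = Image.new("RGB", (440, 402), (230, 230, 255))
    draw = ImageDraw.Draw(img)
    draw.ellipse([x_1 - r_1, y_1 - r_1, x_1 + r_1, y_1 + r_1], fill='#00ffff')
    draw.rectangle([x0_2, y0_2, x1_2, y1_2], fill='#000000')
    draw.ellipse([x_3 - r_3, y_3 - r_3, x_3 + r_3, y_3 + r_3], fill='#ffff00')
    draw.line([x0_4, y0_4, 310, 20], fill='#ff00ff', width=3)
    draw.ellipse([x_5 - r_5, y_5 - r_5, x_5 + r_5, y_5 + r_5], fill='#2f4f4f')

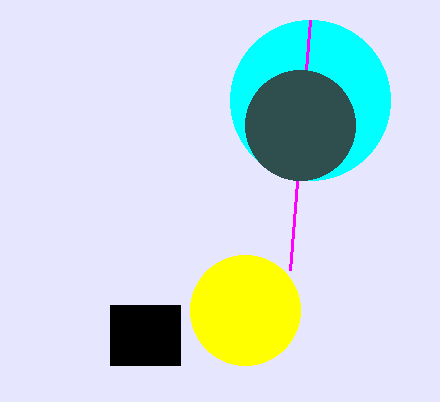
x_1 = 310, y_1 = 100, r_1 = 80, x0_2 = 110, y0_2 = 305, x1_2 = 180, y1_2 = 365, x_3 = 245, y_3 = 310, r_3 = 55, x0_4 = 290, y0_4 = 270, x_5 = 300, y_5 = 125, r_5 = 55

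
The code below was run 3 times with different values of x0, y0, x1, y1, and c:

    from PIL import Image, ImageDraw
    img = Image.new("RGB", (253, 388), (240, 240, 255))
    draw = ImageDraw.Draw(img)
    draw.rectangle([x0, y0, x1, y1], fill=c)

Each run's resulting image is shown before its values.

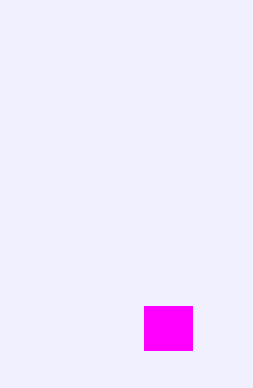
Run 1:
x0 = 144, y0 = 306, x1 = 192, y1 = 350, c = 'magenta'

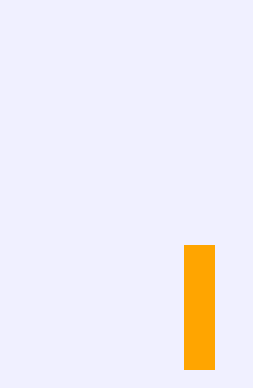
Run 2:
x0 = 184, y0 = 245, x1 = 214, y1 = 369, c = 'orange'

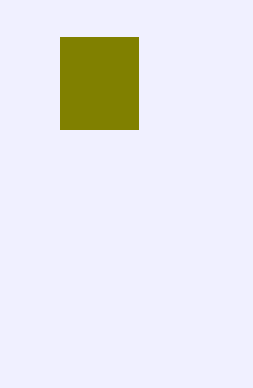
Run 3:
x0 = 60; y0 = 37; x1 = 138; y1 = 129; c = 'olive'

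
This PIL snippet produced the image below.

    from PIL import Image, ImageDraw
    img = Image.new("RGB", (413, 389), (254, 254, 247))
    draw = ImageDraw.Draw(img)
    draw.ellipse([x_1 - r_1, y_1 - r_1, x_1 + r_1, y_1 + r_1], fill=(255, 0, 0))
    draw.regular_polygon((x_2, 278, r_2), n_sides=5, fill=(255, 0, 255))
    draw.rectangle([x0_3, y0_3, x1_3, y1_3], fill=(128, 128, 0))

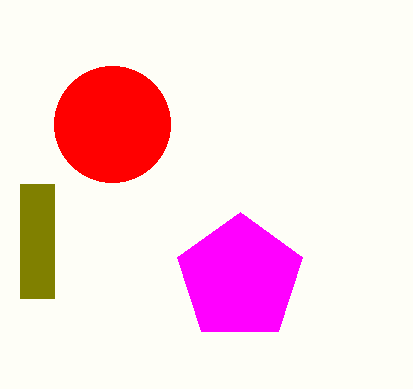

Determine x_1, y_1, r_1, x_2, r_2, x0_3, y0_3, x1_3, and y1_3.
x_1 = 112, y_1 = 124, r_1 = 58, x_2 = 240, r_2 = 66, x0_3 = 20, y0_3 = 184, x1_3 = 54, y1_3 = 298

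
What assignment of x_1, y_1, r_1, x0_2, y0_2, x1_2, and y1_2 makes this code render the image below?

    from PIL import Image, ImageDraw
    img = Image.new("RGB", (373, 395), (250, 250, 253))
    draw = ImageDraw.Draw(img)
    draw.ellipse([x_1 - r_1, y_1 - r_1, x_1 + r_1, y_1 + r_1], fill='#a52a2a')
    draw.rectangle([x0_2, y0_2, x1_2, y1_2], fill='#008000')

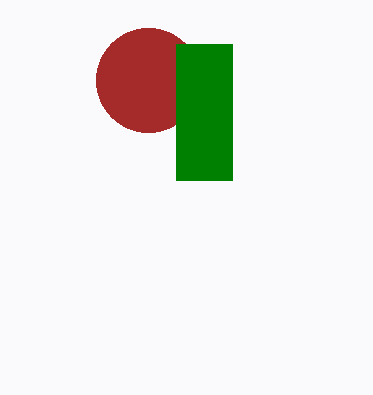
x_1 = 148
y_1 = 80
r_1 = 52
x0_2 = 176
y0_2 = 44
x1_2 = 232
y1_2 = 180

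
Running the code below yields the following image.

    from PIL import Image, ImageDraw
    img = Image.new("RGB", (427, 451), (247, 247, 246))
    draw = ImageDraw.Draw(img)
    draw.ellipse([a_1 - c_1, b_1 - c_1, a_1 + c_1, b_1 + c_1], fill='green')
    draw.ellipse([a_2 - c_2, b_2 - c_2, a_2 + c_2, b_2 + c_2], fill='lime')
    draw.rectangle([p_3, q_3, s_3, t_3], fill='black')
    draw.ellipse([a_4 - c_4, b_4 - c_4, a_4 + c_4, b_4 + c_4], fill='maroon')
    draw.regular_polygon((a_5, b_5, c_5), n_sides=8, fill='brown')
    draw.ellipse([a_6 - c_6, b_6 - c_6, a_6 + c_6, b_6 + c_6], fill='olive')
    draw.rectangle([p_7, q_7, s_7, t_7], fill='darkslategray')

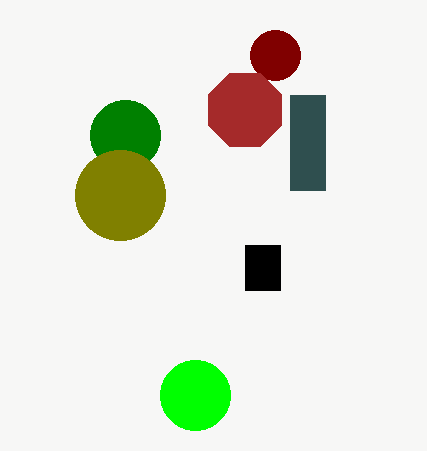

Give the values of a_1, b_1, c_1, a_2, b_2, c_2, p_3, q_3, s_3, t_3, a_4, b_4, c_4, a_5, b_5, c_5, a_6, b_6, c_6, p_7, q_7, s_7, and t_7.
a_1 = 125, b_1 = 135, c_1 = 35, a_2 = 195, b_2 = 395, c_2 = 35, p_3 = 245, q_3 = 245, s_3 = 280, t_3 = 290, a_4 = 275, b_4 = 55, c_4 = 25, a_5 = 245, b_5 = 110, c_5 = 40, a_6 = 120, b_6 = 195, c_6 = 45, p_7 = 290, q_7 = 95, s_7 = 325, t_7 = 190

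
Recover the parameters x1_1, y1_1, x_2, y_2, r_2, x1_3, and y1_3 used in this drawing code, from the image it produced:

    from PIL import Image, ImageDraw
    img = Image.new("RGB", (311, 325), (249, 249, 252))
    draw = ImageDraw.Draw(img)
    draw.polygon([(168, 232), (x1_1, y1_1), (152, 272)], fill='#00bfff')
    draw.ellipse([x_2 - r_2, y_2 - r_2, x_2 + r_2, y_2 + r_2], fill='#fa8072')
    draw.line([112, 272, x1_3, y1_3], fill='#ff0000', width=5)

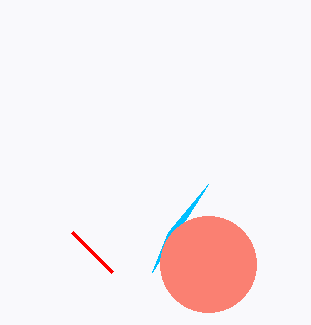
x1_1 = 208
y1_1 = 184
x_2 = 208
y_2 = 264
r_2 = 48
x1_3 = 72
y1_3 = 232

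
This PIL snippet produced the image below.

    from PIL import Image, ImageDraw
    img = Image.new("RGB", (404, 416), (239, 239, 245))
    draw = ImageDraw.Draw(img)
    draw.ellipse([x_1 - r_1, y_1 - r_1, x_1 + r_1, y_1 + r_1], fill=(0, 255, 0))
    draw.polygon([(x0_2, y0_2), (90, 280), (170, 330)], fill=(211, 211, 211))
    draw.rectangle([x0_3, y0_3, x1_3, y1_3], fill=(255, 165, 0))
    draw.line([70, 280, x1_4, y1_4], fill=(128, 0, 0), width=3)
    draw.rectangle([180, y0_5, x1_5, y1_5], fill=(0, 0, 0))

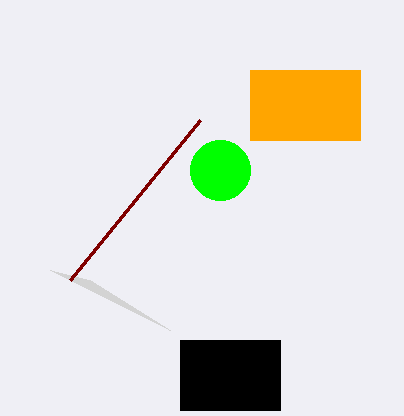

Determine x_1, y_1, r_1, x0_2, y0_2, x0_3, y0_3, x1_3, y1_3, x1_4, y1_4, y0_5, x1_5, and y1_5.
x_1 = 220
y_1 = 170
r_1 = 30
x0_2 = 50
y0_2 = 270
x0_3 = 250
y0_3 = 70
x1_3 = 360
y1_3 = 140
x1_4 = 200
y1_4 = 120
y0_5 = 340
x1_5 = 280
y1_5 = 410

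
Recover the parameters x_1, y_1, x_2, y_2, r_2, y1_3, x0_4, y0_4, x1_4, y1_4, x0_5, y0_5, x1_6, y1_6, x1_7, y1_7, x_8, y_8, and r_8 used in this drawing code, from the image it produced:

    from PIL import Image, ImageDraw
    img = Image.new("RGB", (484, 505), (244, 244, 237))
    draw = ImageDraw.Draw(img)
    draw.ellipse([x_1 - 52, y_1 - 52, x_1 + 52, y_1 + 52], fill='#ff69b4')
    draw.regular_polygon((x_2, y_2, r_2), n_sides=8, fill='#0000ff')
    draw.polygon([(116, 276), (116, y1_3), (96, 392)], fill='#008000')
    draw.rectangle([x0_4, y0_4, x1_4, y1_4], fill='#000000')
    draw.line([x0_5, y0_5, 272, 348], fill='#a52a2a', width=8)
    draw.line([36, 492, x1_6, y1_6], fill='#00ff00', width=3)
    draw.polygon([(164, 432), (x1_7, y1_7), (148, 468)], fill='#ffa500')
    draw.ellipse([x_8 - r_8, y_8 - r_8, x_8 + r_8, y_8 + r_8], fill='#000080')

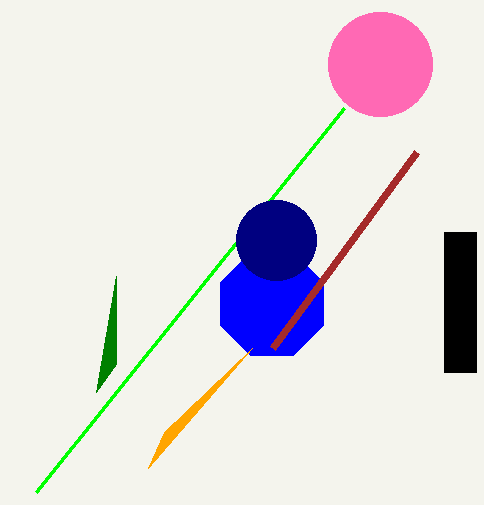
x_1 = 380
y_1 = 64
x_2 = 272
y_2 = 304
r_2 = 56
y1_3 = 364
x0_4 = 444
y0_4 = 232
x1_4 = 476
y1_4 = 372
x0_5 = 416
y0_5 = 152
x1_6 = 344
y1_6 = 108
x1_7 = 252
y1_7 = 348
x_8 = 276
y_8 = 240
r_8 = 40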